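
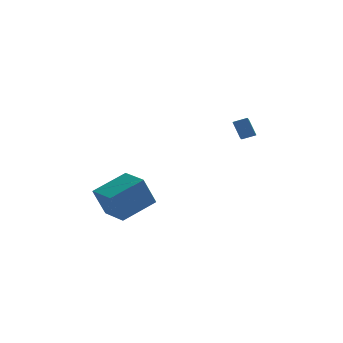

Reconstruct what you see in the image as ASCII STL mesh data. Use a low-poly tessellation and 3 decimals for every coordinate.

solid 
facet normal -0.508 0.861 -0.020
outer loop
vertex -5.058 -3.179 -3.177
vertex -3.36 -2.156 -2.318
vertex -4.414 -2.838 -4.856
endloop
endfacet
facet normal -0.786 -0.474 -0.398
outer loop
vertex -3.56 -4.284 -4.822
vertex -5.058 -3.179 -3.177
vertex -4.414 -2.838 -4.856
endloop
endfacet
facet normal -0.509 0.861 -0.020
outer loop
vertex -4.414 -2.838 -4.856
vertex -3.36 -2.156 -2.318
vertex -2.717 -1.815 -3.997
endloop
endfacet
facet normal 0.352 0.186 -0.917
outer loop
vertex -2.717 -1.815 -3.997
vertex -3.56 -4.284 -4.822
vertex -4.414 -2.838 -4.856
endloop
endfacet
facet normal -0.352 -0.186 0.917
outer loop
vertex -5.058 -3.179 -3.177
vertex -2.506 -3.602 -2.284
vertex -3.36 -2.156 -2.318
endloop
endfacet
facet normal -0.786 -0.474 -0.397
outer loop
vertex -4.203 -4.625 -3.143
vertex -5.058 -3.179 -3.177
vertex -3.56 -4.284 -4.822
endloop
endfacet
facet normal -0.352 -0.186 0.917
outer loop
vertex -4.203 -4.625 -3.143
vertex -2.506 -3.602 -2.284
vertex -5.058 -3.179 -3.177
endloop
endfacet
facet normal 0.786 0.474 0.397
outer loop
vertex -3.36 -2.156 -2.318
vertex -2.506 -3.602 -2.284
vertex -2.717 -1.815 -3.997
endloop
endfacet
facet normal 0.352 0.186 -0.917
outer loop
vertex -1.862 -3.261 -3.963
vertex -3.56 -4.284 -4.822
vertex -2.717 -1.815 -3.997
endloop
endfacet
facet normal 0.786 0.474 0.398
outer loop
vertex -2.717 -1.815 -3.997
vertex -2.506 -3.602 -2.284
vertex -1.862 -3.261 -3.963
endloop
endfacet
facet normal 0.509 -0.861 0.020
outer loop
vertex -1.862 -3.261 -3.963
vertex -4.203 -4.625 -3.143
vertex -3.56 -4.284 -4.822
endloop
endfacet
facet normal 0.509 -0.861 0.020
outer loop
vertex -2.506 -3.602 -2.284
vertex -4.203 -4.625 -3.143
vertex -1.862 -3.261 -3.963
endloop
endfacet
facet normal -0.938 0.002 -0.346
outer loop
vertex 2.153 -1.051 0.771
vertex 2.326 0.086 0.309
vertex 2.514 -1.505 -0.21
endloop
endfacet
facet normal -0.139 -0.917 0.373
outer loop
vertex 3.274 -1.506 0.071
vertex 2.153 -1.051 0.771
vertex 2.514 -1.505 -0.21
endloop
endfacet
facet normal -0.938 0.002 -0.347
outer loop
vertex 2.514 -1.505 -0.21
vertex 2.326 0.086 0.309
vertex 2.688 -0.368 -0.672
endloop
endfacet
facet normal 0.318 -0.398 -0.861
outer loop
vertex 2.688 -0.368 -0.672
vertex 3.274 -1.506 0.071
vertex 2.514 -1.505 -0.21
endloop
endfacet
facet normal -0.318 0.398 0.861
outer loop
vertex 2.153 -1.051 0.771
vertex 3.086 0.085 0.59
vertex 2.326 0.086 0.309
endloop
endfacet
facet normal -0.139 -0.917 0.373
outer loop
vertex 2.912 -1.052 1.052
vertex 2.153 -1.051 0.771
vertex 3.274 -1.506 0.071
endloop
endfacet
facet normal -0.318 0.398 0.860
outer loop
vertex 2.912 -1.052 1.052
vertex 3.086 0.085 0.59
vertex 2.153 -1.051 0.771
endloop
endfacet
facet normal 0.139 0.917 -0.373
outer loop
vertex 2.326 0.086 0.309
vertex 3.086 0.085 0.59
vertex 2.688 -0.368 -0.672
endloop
endfacet
facet normal 0.318 -0.398 -0.860
outer loop
vertex 3.447 -0.369 -0.391
vertex 3.274 -1.506 0.071
vertex 2.688 -0.368 -0.672
endloop
endfacet
facet normal 0.139 0.917 -0.373
outer loop
vertex 2.688 -0.368 -0.672
vertex 3.086 0.085 0.59
vertex 3.447 -0.369 -0.391
endloop
endfacet
facet normal 0.938 -0.002 0.347
outer loop
vertex 3.447 -0.369 -0.391
vertex 2.912 -1.052 1.052
vertex 3.274 -1.506 0.071
endloop
endfacet
facet normal 0.938 -0.003 0.346
outer loop
vertex 3.086 0.085 0.59
vertex 2.912 -1.052 1.052
vertex 3.447 -0.369 -0.391
endloop
endfacet

endsolid


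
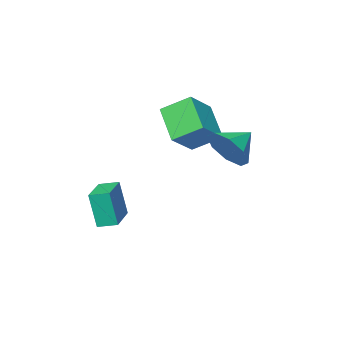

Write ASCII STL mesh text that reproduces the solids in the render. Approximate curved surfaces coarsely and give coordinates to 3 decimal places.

solid 
facet normal -0.762 -0.646 -0.046
outer loop
vertex 2.477 -3.753 -3.01
vertex 1.92 -3.109 -2.831
vertex 2.308 -3.433 -4.691
endloop
endfacet
facet normal 0.640 -0.741 -0.205
outer loop
vertex 3.68 -2.271 -4.609
vertex 2.477 -3.753 -3.01
vertex 2.308 -3.433 -4.691
endloop
endfacet
facet normal -0.762 -0.646 -0.046
outer loop
vertex 2.308 -3.433 -4.691
vertex 1.92 -3.109 -2.831
vertex 1.751 -2.789 -4.513
endloop
endfacet
facet normal -0.098 0.185 -0.978
outer loop
vertex 1.751 -2.789 -4.513
vertex 3.68 -2.271 -4.609
vertex 2.308 -3.433 -4.691
endloop
endfacet
facet normal 0.099 -0.186 0.978
outer loop
vertex 2.477 -3.753 -3.01
vertex 3.292 -1.947 -2.749
vertex 1.92 -3.109 -2.831
endloop
endfacet
facet normal 0.640 -0.741 -0.205
outer loop
vertex 3.849 -2.591 -2.927
vertex 2.477 -3.753 -3.01
vertex 3.68 -2.271 -4.609
endloop
endfacet
facet normal 0.098 -0.186 0.978
outer loop
vertex 3.849 -2.591 -2.927
vertex 3.292 -1.947 -2.749
vertex 2.477 -3.753 -3.01
endloop
endfacet
facet normal -0.640 0.741 0.205
outer loop
vertex 1.92 -3.109 -2.831
vertex 3.292 -1.947 -2.749
vertex 1.751 -2.789 -4.513
endloop
endfacet
facet normal -0.099 0.186 -0.978
outer loop
vertex 3.123 -1.627 -4.43
vertex 3.68 -2.271 -4.609
vertex 1.751 -2.789 -4.513
endloop
endfacet
facet normal -0.640 0.741 0.205
outer loop
vertex 1.751 -2.789 -4.513
vertex 3.292 -1.947 -2.749
vertex 3.123 -1.627 -4.43
endloop
endfacet
facet normal 0.762 0.646 0.046
outer loop
vertex 3.123 -1.627 -4.43
vertex 3.849 -2.591 -2.927
vertex 3.68 -2.271 -4.609
endloop
endfacet
facet normal 0.762 0.646 0.046
outer loop
vertex 3.292 -1.947 -2.749
vertex 3.849 -2.591 -2.927
vertex 3.123 -1.627 -4.43
endloop
endfacet
facet normal 0.881 -0.004 -0.473
outer loop
vertex 0.888 1.575 0.971
vertex 0.389 1.797 0.039
vertex 0.819 2.387 0.835
endloop
endfacet
facet normal -0.147 0.151 0.978
outer loop
vertex 0.888 1.575 0.971
vertex 0.819 2.387 0.835
vertex -0.809 1.803 0.681
endloop
endfacet
facet normal 0.881 -0.004 -0.473
outer loop
vertex 0.819 2.387 0.835
vertex 0.389 1.797 0.039
vertex 0.498 2.854 0.233
endloop
endfacet
facet normal -0.304 0.668 0.680
outer loop
vertex 0.819 2.387 0.835
vertex 0.498 2.854 0.233
vertex -0.809 1.803 0.681
endloop
endfacet
facet normal 0.882 -0.004 -0.472
outer loop
vertex 0.498 2.854 0.233
vertex 0.389 1.797 0.039
vertex 0.114 2.702 -0.483
endloop
endfacet
facet normal -0.589 0.795 0.147
outer loop
vertex 0.498 2.854 0.233
vertex 0.114 2.702 -0.483
vertex -0.809 1.803 0.681
endloop
endfacet
facet normal 0.882 -0.004 -0.472
outer loop
vertex 0.114 2.702 -0.483
vertex 0.389 1.797 0.039
vertex -0.109 2.02 -0.893
endloop
endfacet
facet normal -0.834 0.458 -0.308
outer loop
vertex 0.114 2.702 -0.483
vertex -0.109 2.02 -0.893
vertex -0.809 1.803 0.681
endloop
endfacet
facet normal 0.882 -0.004 -0.472
outer loop
vertex -0.109 2.02 -0.893
vertex 0.389 1.797 0.039
vertex -0.04 1.208 -0.758
endloop
endfacet
facet normal -0.896 -0.146 -0.419
outer loop
vertex -0.109 2.02 -0.893
vertex -0.04 1.208 -0.758
vertex -0.809 1.803 0.681
endloop
endfacet
facet normal 0.882 -0.003 -0.472
outer loop
vertex -0.04 1.208 -0.758
vertex 0.389 1.797 0.039
vertex 0.281 0.741 -0.155
endloop
endfacet
facet normal -0.739 -0.663 -0.120
outer loop
vertex -0.04 1.208 -0.758
vertex 0.281 0.741 -0.155
vertex -0.809 1.803 0.681
endloop
endfacet
facet normal 0.881 -0.003 -0.473
outer loop
vertex 0.281 0.741 -0.155
vertex 0.389 1.797 0.039
vertex 0.665 0.893 0.56
endloop
endfacet
facet normal -0.454 -0.790 0.412
outer loop
vertex 0.281 0.741 -0.155
vertex 0.665 0.893 0.56
vertex -0.809 1.803 0.681
endloop
endfacet
facet normal 0.881 -0.003 -0.473
outer loop
vertex 0.665 0.893 0.56
vertex 0.389 1.797 0.039
vertex 0.888 1.575 0.971
endloop
endfacet
facet normal -0.209 -0.454 0.866
outer loop
vertex 0.665 0.893 0.56
vertex 0.888 1.575 0.971
vertex -0.809 1.803 0.681
endloop
endfacet
facet normal -0.538 0.663 0.520
outer loop
vertex -0.27 -1.234 1.919
vertex 0.214 0.114 0.701
vertex -1.61 -1.593 0.989
endloop
endfacet
facet normal -0.257 -0.717 0.648
outer loop
vertex -0.814 -2.574 0.219
vertex -0.27 -1.234 1.919
vertex -1.61 -1.593 0.989
endloop
endfacet
facet normal -0.538 0.663 0.520
outer loop
vertex -1.61 -1.593 0.989
vertex 0.214 0.114 0.701
vertex -1.126 -0.245 -0.229
endloop
endfacet
facet normal -0.803 -0.215 -0.556
outer loop
vertex -1.126 -0.245 -0.229
vertex -0.814 -2.574 0.219
vertex -1.61 -1.593 0.989
endloop
endfacet
facet normal 0.803 0.215 0.556
outer loop
vertex -0.27 -1.234 1.919
vertex 1.01 -0.867 -0.069
vertex 0.214 0.114 0.701
endloop
endfacet
facet normal -0.257 -0.717 0.648
outer loop
vertex 0.526 -2.215 1.149
vertex -0.27 -1.234 1.919
vertex -0.814 -2.574 0.219
endloop
endfacet
facet normal 0.803 0.215 0.556
outer loop
vertex 0.526 -2.215 1.149
vertex 1.01 -0.867 -0.069
vertex -0.27 -1.234 1.919
endloop
endfacet
facet normal 0.257 0.717 -0.648
outer loop
vertex 0.214 0.114 0.701
vertex 1.01 -0.867 -0.069
vertex -1.126 -0.245 -0.229
endloop
endfacet
facet normal -0.803 -0.215 -0.556
outer loop
vertex -0.33 -1.226 -0.999
vertex -0.814 -2.574 0.219
vertex -1.126 -0.245 -0.229
endloop
endfacet
facet normal 0.257 0.717 -0.648
outer loop
vertex -1.126 -0.245 -0.229
vertex 1.01 -0.867 -0.069
vertex -0.33 -1.226 -0.999
endloop
endfacet
facet normal 0.538 -0.663 -0.520
outer loop
vertex -0.33 -1.226 -0.999
vertex 0.526 -2.215 1.149
vertex -0.814 -2.574 0.219
endloop
endfacet
facet normal 0.538 -0.663 -0.520
outer loop
vertex 1.01 -0.867 -0.069
vertex 0.526 -2.215 1.149
vertex -0.33 -1.226 -0.999
endloop
endfacet

endsolid


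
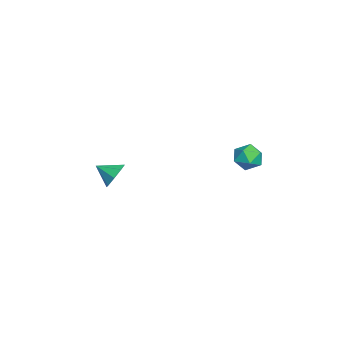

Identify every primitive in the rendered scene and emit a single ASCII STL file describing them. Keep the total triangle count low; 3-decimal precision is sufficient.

solid 
facet normal 0.128 0.247 0.960
outer loop
vertex 2.393 4.313 1.155
vertex 1.667 3.839 1.374
vertex 2.471 3.448 1.367
endloop
endfacet
facet normal 0.755 0.220 0.618
outer loop
vertex 2.393 4.313 1.155
vertex 2.471 3.448 1.367
vertex 2.935 3.784 0.681
endloop
endfacet
facet normal 0.729 0.681 0.074
outer loop
vertex 2.393 4.313 1.155
vertex 2.935 3.784 0.681
vertex 2.419 4.382 0.265
endloop
endfacet
facet normal 0.088 0.993 0.080
outer loop
vertex 2.393 4.313 1.155
vertex 2.419 4.382 0.265
vertex 1.635 4.417 0.693
endloop
endfacet
facet normal -0.284 0.725 0.628
outer loop
vertex 2.393 4.313 1.155
vertex 1.635 4.417 0.693
vertex 1.667 3.839 1.374
endloop
endfacet
facet normal 0.830 -0.436 0.348
outer loop
vertex 2.935 3.784 0.681
vertex 2.471 3.448 1.367
vertex 2.545 2.983 0.607
endloop
endfacet
facet normal -0.183 -0.393 0.901
outer loop
vertex 2.471 3.448 1.367
vertex 1.667 3.839 1.374
vertex 1.761 3.018 1.035
endloop
endfacet
facet normal -0.851 0.381 0.363
outer loop
vertex 1.667 3.839 1.374
vertex 1.635 4.417 0.693
vertex 1.245 3.616 0.619
endloop
endfacet
facet normal -0.249 0.815 -0.523
outer loop
vertex 1.635 4.417 0.693
vertex 2.419 4.382 0.265
vertex 1.709 3.952 -0.067
endloop
endfacet
facet normal 0.788 0.310 -0.532
outer loop
vertex 2.419 4.382 0.265
vertex 2.935 3.784 0.681
vertex 2.513 3.561 -0.074
endloop
endfacet
facet normal -0.088 -0.993 -0.080
outer loop
vertex 1.787 3.087 0.145
vertex 2.545 2.983 0.607
vertex 1.761 3.018 1.035
endloop
endfacet
facet normal -0.729 -0.681 -0.074
outer loop
vertex 1.787 3.087 0.145
vertex 1.761 3.018 1.035
vertex 1.245 3.616 0.619
endloop
endfacet
facet normal -0.755 -0.220 -0.618
outer loop
vertex 1.787 3.087 0.145
vertex 1.245 3.616 0.619
vertex 1.709 3.952 -0.067
endloop
endfacet
facet normal -0.128 -0.247 -0.960
outer loop
vertex 1.787 3.087 0.145
vertex 1.709 3.952 -0.067
vertex 2.513 3.561 -0.074
endloop
endfacet
facet normal 0.284 -0.725 -0.628
outer loop
vertex 1.787 3.087 0.145
vertex 2.513 3.561 -0.074
vertex 2.545 2.983 0.607
endloop
endfacet
facet normal 0.249 -0.815 0.523
outer loop
vertex 1.761 3.018 1.035
vertex 2.545 2.983 0.607
vertex 2.471 3.448 1.367
endloop
endfacet
facet normal -0.788 -0.310 0.532
outer loop
vertex 1.245 3.616 0.619
vertex 1.761 3.018 1.035
vertex 1.667 3.839 1.374
endloop
endfacet
facet normal -0.830 0.436 -0.348
outer loop
vertex 1.709 3.952 -0.067
vertex 1.245 3.616 0.619
vertex 1.635 4.417 0.693
endloop
endfacet
facet normal 0.183 0.393 -0.901
outer loop
vertex 2.513 3.561 -0.074
vertex 1.709 3.952 -0.067
vertex 2.419 4.382 0.265
endloop
endfacet
facet normal 0.851 -0.381 -0.363
outer loop
vertex 2.545 2.983 0.607
vertex 2.513 3.561 -0.074
vertex 2.935 3.784 0.681
endloop
endfacet
facet normal 0.220 0.848 -0.483
outer loop
vertex -2.499 -3.012 -3.088
vertex -2.918 -3.333 -3.842
vertex -3.183 -2.846 -3.108
endloop
endfacet
facet normal -0.046 -0.069 0.997
outer loop
vertex -2.499 -3.012 -3.088
vertex -3.183 -2.846 -3.108
vertex -3.202 -4.427 -3.218
endloop
endfacet
facet normal 0.219 0.848 -0.483
outer loop
vertex -3.183 -2.846 -3.108
vertex -2.918 -3.333 -3.842
vertex -3.712 -2.965 -3.557
endloop
endfacet
facet normal -0.640 -0.046 0.767
outer loop
vertex -3.183 -2.846 -3.108
vertex -3.712 -2.965 -3.557
vertex -3.202 -4.427 -3.218
endloop
endfacet
facet normal 0.219 0.848 -0.483
outer loop
vertex -3.712 -2.965 -3.557
vertex -2.918 -3.333 -3.842
vertex -3.776 -3.3 -4.174
endloop
endfacet
facet normal -0.932 -0.269 0.243
outer loop
vertex -3.712 -2.965 -3.557
vertex -3.776 -3.3 -4.174
vertex -3.202 -4.427 -3.218
endloop
endfacet
facet normal 0.220 0.847 -0.483
outer loop
vertex -3.776 -3.3 -4.174
vertex -2.918 -3.333 -3.842
vertex -3.337 -3.654 -4.595
endloop
endfacet
facet normal -0.747 -0.608 -0.268
outer loop
vertex -3.776 -3.3 -4.174
vertex -3.337 -3.654 -4.595
vertex -3.202 -4.427 -3.218
endloop
endfacet
facet normal 0.220 0.847 -0.484
outer loop
vertex -3.337 -3.654 -4.595
vertex -2.918 -3.333 -3.842
vertex -2.653 -3.821 -4.576
endloop
endfacet
facet normal -0.198 -0.863 -0.465
outer loop
vertex -3.337 -3.654 -4.595
vertex -2.653 -3.821 -4.576
vertex -3.202 -4.427 -3.218
endloop
endfacet
facet normal 0.220 0.847 -0.484
outer loop
vertex -2.653 -3.821 -4.576
vertex -2.918 -3.333 -3.842
vertex -2.124 -3.701 -4.126
endloop
endfacet
facet normal 0.400 -0.886 -0.234
outer loop
vertex -2.653 -3.821 -4.576
vertex -2.124 -3.701 -4.126
vertex -3.202 -4.427 -3.218
endloop
endfacet
facet normal 0.220 0.848 -0.482
outer loop
vertex -2.124 -3.701 -4.126
vertex -2.918 -3.333 -3.842
vertex -2.061 -3.367 -3.51
endloop
endfacet
facet normal 0.690 -0.663 0.289
outer loop
vertex -2.124 -3.701 -4.126
vertex -2.061 -3.367 -3.51
vertex -3.202 -4.427 -3.218
endloop
endfacet
facet normal 0.221 0.847 -0.483
outer loop
vertex -2.061 -3.367 -3.51
vertex -2.918 -3.333 -3.842
vertex -2.499 -3.012 -3.088
endloop
endfacet
facet normal 0.506 -0.325 0.799
outer loop
vertex -2.061 -3.367 -3.51
vertex -2.499 -3.012 -3.088
vertex -3.202 -4.427 -3.218
endloop
endfacet

endsolid


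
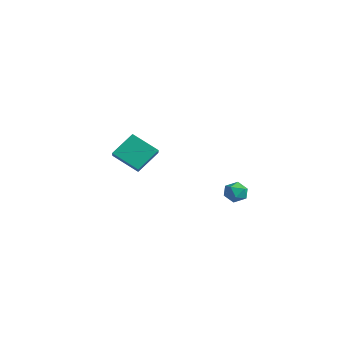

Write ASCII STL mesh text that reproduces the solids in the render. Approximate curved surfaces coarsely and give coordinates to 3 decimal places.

solid 
facet normal -0.765 0.415 -0.492
outer loop
vertex -4.716 -3.862 1.536
vertex -4.767 -2.557 2.715
vertex -3.532 -2.892 0.514
endloop
endfacet
facet normal 0.029 -0.742 -0.670
outer loop
vertex -2.553 -3.423 1.145
vertex -4.716 -3.862 1.536
vertex -3.532 -2.892 0.514
endloop
endfacet
facet normal -0.765 0.415 -0.492
outer loop
vertex -3.532 -2.892 0.514
vertex -4.767 -2.557 2.715
vertex -3.583 -1.587 1.694
endloop
endfacet
facet normal 0.644 0.527 -0.555
outer loop
vertex -3.583 -1.587 1.694
vertex -2.553 -3.423 1.145
vertex -3.532 -2.892 0.514
endloop
endfacet
facet normal -0.644 -0.527 0.555
outer loop
vertex -4.716 -3.862 1.536
vertex -3.788 -3.088 3.346
vertex -4.767 -2.557 2.715
endloop
endfacet
facet normal 0.029 -0.741 -0.670
outer loop
vertex -3.737 -4.393 2.166
vertex -4.716 -3.862 1.536
vertex -2.553 -3.423 1.145
endloop
endfacet
facet normal -0.643 -0.527 0.555
outer loop
vertex -3.737 -4.393 2.166
vertex -3.788 -3.088 3.346
vertex -4.716 -3.862 1.536
endloop
endfacet
facet normal -0.030 0.742 0.670
outer loop
vertex -4.767 -2.557 2.715
vertex -3.788 -3.088 3.346
vertex -3.583 -1.587 1.694
endloop
endfacet
facet normal 0.643 0.527 -0.555
outer loop
vertex -2.604 -2.118 2.324
vertex -2.553 -3.423 1.145
vertex -3.583 -1.587 1.694
endloop
endfacet
facet normal -0.029 0.742 0.670
outer loop
vertex -3.583 -1.587 1.694
vertex -3.788 -3.088 3.346
vertex -2.604 -2.118 2.324
endloop
endfacet
facet normal 0.765 -0.415 0.493
outer loop
vertex -2.604 -2.118 2.324
vertex -3.737 -4.393 2.166
vertex -2.553 -3.423 1.145
endloop
endfacet
facet normal 0.765 -0.415 0.492
outer loop
vertex -3.788 -3.088 3.346
vertex -3.737 -4.393 2.166
vertex -2.604 -2.118 2.324
endloop
endfacet
facet normal -0.755 0.148 0.638
outer loop
vertex 3.035 -0.661 1.284
vertex 3.11 -1.35 1.532
vertex 3.485 -0.802 1.849
endloop
endfacet
facet normal -0.406 0.757 0.512
outer loop
vertex 3.035 -0.661 1.284
vertex 3.485 -0.802 1.849
vertex 3.693 -0.333 1.321
endloop
endfacet
facet normal -0.429 0.883 -0.190
outer loop
vertex 3.035 -0.661 1.284
vertex 3.693 -0.333 1.321
vertex 3.446 -0.592 0.677
endloop
endfacet
facet normal -0.793 0.351 -0.497
outer loop
vertex 3.035 -0.661 1.284
vertex 3.446 -0.592 0.677
vertex 3.086 -1.22 0.808
endloop
endfacet
facet normal -0.995 -0.103 0.014
outer loop
vertex 3.035 -0.661 1.284
vertex 3.086 -1.22 0.808
vertex 3.11 -1.35 1.532
endloop
endfacet
facet normal 0.277 0.662 0.697
outer loop
vertex 3.693 -0.333 1.321
vertex 3.485 -0.802 1.849
vertex 4.174 -0.82 1.592
endloop
endfacet
facet normal -0.289 -0.323 0.901
outer loop
vertex 3.485 -0.802 1.849
vertex 3.11 -1.35 1.532
vertex 3.814 -1.448 1.723
endloop
endfacet
facet normal -0.676 -0.728 -0.108
outer loop
vertex 3.11 -1.35 1.532
vertex 3.086 -1.22 0.808
vertex 3.567 -1.707 1.079
endloop
endfacet
facet normal -0.349 0.005 -0.937
outer loop
vertex 3.086 -1.22 0.808
vertex 3.446 -0.592 0.677
vertex 3.775 -1.238 0.551
endloop
endfacet
facet normal 0.240 0.865 -0.440
outer loop
vertex 3.446 -0.592 0.677
vertex 3.693 -0.333 1.321
vertex 4.15 -0.69 0.868
endloop
endfacet
facet normal 0.793 -0.351 0.497
outer loop
vertex 4.225 -1.379 1.116
vertex 4.174 -0.82 1.592
vertex 3.814 -1.448 1.723
endloop
endfacet
facet normal 0.429 -0.883 0.190
outer loop
vertex 4.225 -1.379 1.116
vertex 3.814 -1.448 1.723
vertex 3.567 -1.707 1.079
endloop
endfacet
facet normal 0.406 -0.757 -0.512
outer loop
vertex 4.225 -1.379 1.116
vertex 3.567 -1.707 1.079
vertex 3.775 -1.238 0.551
endloop
endfacet
facet normal 0.755 -0.148 -0.638
outer loop
vertex 4.225 -1.379 1.116
vertex 3.775 -1.238 0.551
vertex 4.15 -0.69 0.868
endloop
endfacet
facet normal 0.995 0.103 -0.014
outer loop
vertex 4.225 -1.379 1.116
vertex 4.15 -0.69 0.868
vertex 4.174 -0.82 1.592
endloop
endfacet
facet normal 0.349 -0.005 0.937
outer loop
vertex 3.814 -1.448 1.723
vertex 4.174 -0.82 1.592
vertex 3.485 -0.802 1.849
endloop
endfacet
facet normal -0.240 -0.865 0.440
outer loop
vertex 3.567 -1.707 1.079
vertex 3.814 -1.448 1.723
vertex 3.11 -1.35 1.532
endloop
endfacet
facet normal -0.277 -0.662 -0.697
outer loop
vertex 3.775 -1.238 0.551
vertex 3.567 -1.707 1.079
vertex 3.086 -1.22 0.808
endloop
endfacet
facet normal 0.289 0.323 -0.901
outer loop
vertex 4.15 -0.69 0.868
vertex 3.775 -1.238 0.551
vertex 3.446 -0.592 0.677
endloop
endfacet
facet normal 0.676 0.728 0.108
outer loop
vertex 4.174 -0.82 1.592
vertex 4.15 -0.69 0.868
vertex 3.693 -0.333 1.321
endloop
endfacet

endsolid


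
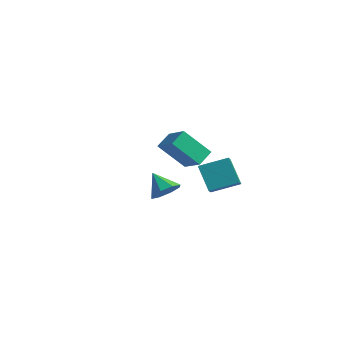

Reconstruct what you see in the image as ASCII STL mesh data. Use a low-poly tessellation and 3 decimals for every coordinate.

solid 
facet normal 0.729 -0.048 -0.683
outer loop
vertex -2.587 1.17 -1.674
vertex -3.139 1.278 -2.271
vertex -2.676 1.776 -1.812
endloop
endfacet
facet normal 0.218 0.247 0.944
outer loop
vertex -2.587 1.17 -1.674
vertex -2.676 1.776 -1.812
vertex -4.101 1.342 -1.369
endloop
endfacet
facet normal 0.729 -0.049 -0.683
outer loop
vertex -2.676 1.776 -1.812
vertex -3.139 1.278 -2.271
vertex -3.036 2.09 -2.219
endloop
endfacet
facet normal -0.039 0.774 0.632
outer loop
vertex -2.676 1.776 -1.812
vertex -3.036 2.09 -2.219
vertex -4.101 1.342 -1.369
endloop
endfacet
facet normal 0.728 -0.049 -0.684
outer loop
vertex -3.036 2.09 -2.219
vertex -3.139 1.278 -2.271
vertex -3.457 1.928 -2.656
endloop
endfacet
facet normal -0.486 0.861 0.149
outer loop
vertex -3.036 2.09 -2.219
vertex -3.457 1.928 -2.656
vertex -4.101 1.342 -1.369
endloop
endfacet
facet normal 0.728 -0.048 -0.683
outer loop
vertex -3.457 1.928 -2.656
vertex -3.139 1.278 -2.271
vertex -3.691 1.386 -2.867
endloop
endfacet
facet normal -0.861 0.458 -0.222
outer loop
vertex -3.457 1.928 -2.656
vertex -3.691 1.386 -2.867
vertex -4.101 1.342 -1.369
endloop
endfacet
facet normal 0.728 -0.049 -0.683
outer loop
vertex -3.691 1.386 -2.867
vertex -3.139 1.278 -2.271
vertex -3.602 0.78 -2.729
endloop
endfacet
facet normal -0.944 -0.199 -0.264
outer loop
vertex -3.691 1.386 -2.867
vertex -3.602 0.78 -2.729
vertex -4.101 1.342 -1.369
endloop
endfacet
facet normal 0.729 -0.050 -0.683
outer loop
vertex -3.602 0.78 -2.729
vertex -3.139 1.278 -2.271
vertex -3.242 0.466 -2.322
endloop
endfacet
facet normal -0.687 -0.725 0.048
outer loop
vertex -3.602 0.78 -2.729
vertex -3.242 0.466 -2.322
vertex -4.101 1.342 -1.369
endloop
endfacet
facet normal 0.728 -0.049 -0.683
outer loop
vertex -3.242 0.466 -2.322
vertex -3.139 1.278 -2.271
vertex -2.821 0.627 -1.885
endloop
endfacet
facet normal -0.240 -0.813 0.531
outer loop
vertex -3.242 0.466 -2.322
vertex -2.821 0.627 -1.885
vertex -4.101 1.342 -1.369
endloop
endfacet
facet normal 0.729 -0.049 -0.683
outer loop
vertex -2.821 0.627 -1.885
vertex -3.139 1.278 -2.271
vertex -2.587 1.17 -1.674
endloop
endfacet
facet normal 0.135 -0.409 0.902
outer loop
vertex -2.821 0.627 -1.885
vertex -2.587 1.17 -1.674
vertex -4.101 1.342 -1.369
endloop
endfacet
facet normal -0.614 -0.718 -0.329
outer loop
vertex -0.408 0.615 0.599
vertex -0.894 1.254 0.11
vertex 0.493 0.39 -0.592
endloop
endfacet
facet normal 0.518 -0.679 0.520
outer loop
vertex 1.394 1.446 -0.11
vertex -0.408 0.615 0.599
vertex 0.493 0.39 -0.592
endloop
endfacet
facet normal -0.613 -0.719 -0.327
outer loop
vertex 0.493 0.39 -0.592
vertex -0.894 1.254 0.11
vertex 0.006 1.028 -1.081
endloop
endfacet
facet normal 0.597 -0.149 -0.789
outer loop
vertex 0.006 1.028 -1.081
vertex 1.394 1.446 -0.11
vertex 0.493 0.39 -0.592
endloop
endfacet
facet normal -0.597 0.149 0.788
outer loop
vertex -0.408 0.615 0.599
vertex 0.007 2.31 0.592
vertex -0.894 1.254 0.11
endloop
endfacet
facet normal 0.518 -0.679 0.520
outer loop
vertex 0.494 1.672 1.081
vertex -0.408 0.615 0.599
vertex 1.394 1.446 -0.11
endloop
endfacet
facet normal -0.596 0.149 0.789
outer loop
vertex 0.494 1.672 1.081
vertex 0.007 2.31 0.592
vertex -0.408 0.615 0.599
endloop
endfacet
facet normal -0.518 0.679 -0.520
outer loop
vertex -0.894 1.254 0.11
vertex 0.007 2.31 0.592
vertex 0.006 1.028 -1.081
endloop
endfacet
facet normal 0.597 -0.150 -0.788
outer loop
vertex 0.908 2.085 -0.599
vertex 1.394 1.446 -0.11
vertex 0.006 1.028 -1.081
endloop
endfacet
facet normal -0.518 0.679 -0.520
outer loop
vertex 0.006 1.028 -1.081
vertex 0.007 2.31 0.592
vertex 0.908 2.085 -0.599
endloop
endfacet
facet normal 0.614 0.718 0.328
outer loop
vertex 0.908 2.085 -0.599
vertex 0.494 1.672 1.081
vertex 1.394 1.446 -0.11
endloop
endfacet
facet normal 0.613 0.719 0.328
outer loop
vertex 0.007 2.31 0.592
vertex 0.494 1.672 1.081
vertex 0.908 2.085 -0.599
endloop
endfacet
facet normal -0.499 -0.476 0.724
outer loop
vertex 1.949 -2.674 4.634
vertex 0.81 -2.415 4.02
vertex 2.022 -3.454 4.171
endloop
endfacet
facet normal 0.863 -0.196 0.466
outer loop
vertex 2.87 -2.645 2.94
vertex 1.949 -2.674 4.634
vertex 2.022 -3.454 4.171
endloop
endfacet
facet normal -0.499 -0.476 0.724
outer loop
vertex 2.022 -3.454 4.171
vertex 0.81 -2.415 4.02
vertex 0.883 -3.195 3.557
endloop
endfacet
facet normal 0.079 -0.857 -0.509
outer loop
vertex 0.883 -3.195 3.557
vertex 2.87 -2.645 2.94
vertex 2.022 -3.454 4.171
endloop
endfacet
facet normal -0.079 0.857 0.509
outer loop
vertex 1.949 -2.674 4.634
vertex 1.658 -1.606 2.789
vertex 0.81 -2.415 4.02
endloop
endfacet
facet normal 0.863 -0.196 0.466
outer loop
vertex 2.797 -1.865 3.403
vertex 1.949 -2.674 4.634
vertex 2.87 -2.645 2.94
endloop
endfacet
facet normal -0.079 0.857 0.509
outer loop
vertex 2.797 -1.865 3.403
vertex 1.658 -1.606 2.789
vertex 1.949 -2.674 4.634
endloop
endfacet
facet normal -0.863 0.196 -0.466
outer loop
vertex 0.81 -2.415 4.02
vertex 1.658 -1.606 2.789
vertex 0.883 -3.195 3.557
endloop
endfacet
facet normal 0.079 -0.857 -0.509
outer loop
vertex 1.731 -2.386 2.326
vertex 2.87 -2.645 2.94
vertex 0.883 -3.195 3.557
endloop
endfacet
facet normal -0.863 0.196 -0.466
outer loop
vertex 0.883 -3.195 3.557
vertex 1.658 -1.606 2.789
vertex 1.731 -2.386 2.326
endloop
endfacet
facet normal 0.499 0.476 -0.724
outer loop
vertex 1.731 -2.386 2.326
vertex 2.797 -1.865 3.403
vertex 2.87 -2.645 2.94
endloop
endfacet
facet normal 0.499 0.476 -0.724
outer loop
vertex 1.658 -1.606 2.789
vertex 2.797 -1.865 3.403
vertex 1.731 -2.386 2.326
endloop
endfacet

endsolid


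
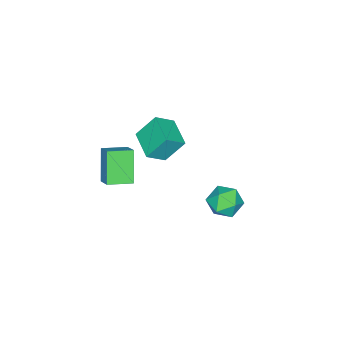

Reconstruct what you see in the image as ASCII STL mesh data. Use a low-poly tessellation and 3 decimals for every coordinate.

solid 
facet normal -0.692 0.418 -0.588
outer loop
vertex -0.652 -1.265 3.548
vertex 0.427 0.092 3.244
vertex -0.007 -2.076 2.213
endloop
endfacet
facet normal -0.613 -0.771 0.172
outer loop
vertex 0.913 -2.632 2.996
vertex -0.652 -1.265 3.548
vertex -0.007 -2.076 2.213
endloop
endfacet
facet normal -0.692 0.418 -0.588
outer loop
vertex -0.007 -2.076 2.213
vertex 0.427 0.092 3.244
vertex 1.072 -0.719 1.909
endloop
endfacet
facet normal 0.382 -0.480 -0.790
outer loop
vertex 1.072 -0.719 1.909
vertex 0.913 -2.632 2.996
vertex -0.007 -2.076 2.213
endloop
endfacet
facet normal -0.382 0.480 0.790
outer loop
vertex -0.652 -1.265 3.548
vertex 1.347 -0.464 4.027
vertex 0.427 0.092 3.244
endloop
endfacet
facet normal -0.613 -0.771 0.172
outer loop
vertex 0.268 -1.821 4.331
vertex -0.652 -1.265 3.548
vertex 0.913 -2.632 2.996
endloop
endfacet
facet normal -0.382 0.480 0.790
outer loop
vertex 0.268 -1.821 4.331
vertex 1.347 -0.464 4.027
vertex -0.652 -1.265 3.548
endloop
endfacet
facet normal 0.613 0.771 -0.172
outer loop
vertex 0.427 0.092 3.244
vertex 1.347 -0.464 4.027
vertex 1.072 -0.719 1.909
endloop
endfacet
facet normal 0.382 -0.480 -0.790
outer loop
vertex 1.992 -1.275 2.692
vertex 0.913 -2.632 2.996
vertex 1.072 -0.719 1.909
endloop
endfacet
facet normal 0.613 0.771 -0.172
outer loop
vertex 1.072 -0.719 1.909
vertex 1.347 -0.464 4.027
vertex 1.992 -1.275 2.692
endloop
endfacet
facet normal 0.692 -0.418 0.588
outer loop
vertex 1.992 -1.275 2.692
vertex 0.268 -1.821 4.331
vertex 0.913 -2.632 2.996
endloop
endfacet
facet normal 0.692 -0.418 0.588
outer loop
vertex 1.347 -0.464 4.027
vertex 0.268 -1.821 4.331
vertex 1.992 -1.275 2.692
endloop
endfacet
facet normal -0.741 -0.671 0.035
outer loop
vertex 1.416 3.552 1.915
vertex 2.047 2.835 1.529
vertex 1.978 2.965 2.549
endloop
endfacet
facet normal -0.814 -0.184 0.551
outer loop
vertex 1.416 3.552 1.915
vertex 1.978 2.965 2.549
vertex 1.876 3.973 2.735
endloop
endfacet
facet normal -0.855 0.458 0.244
outer loop
vertex 1.416 3.552 1.915
vertex 1.876 3.973 2.735
vertex 1.882 4.466 1.83
endloop
endfacet
facet normal -0.807 0.368 -0.462
outer loop
vertex 1.416 3.552 1.915
vertex 1.882 4.466 1.83
vertex 1.988 3.763 1.085
endloop
endfacet
facet normal -0.736 -0.330 -0.591
outer loop
vertex 1.416 3.552 1.915
vertex 1.988 3.763 1.085
vertex 2.047 2.835 1.529
endloop
endfacet
facet normal -0.224 -0.199 0.954
outer loop
vertex 1.876 3.973 2.735
vertex 1.978 2.965 2.549
vertex 2.792 3.517 2.855
endloop
endfacet
facet normal -0.105 -0.987 0.119
outer loop
vertex 1.978 2.965 2.549
vertex 2.047 2.835 1.529
vertex 2.898 2.814 2.11
endloop
endfacet
facet normal -0.099 -0.435 -0.895
outer loop
vertex 2.047 2.835 1.529
vertex 1.988 3.763 1.085
vertex 2.904 3.307 1.205
endloop
endfacet
facet normal -0.213 0.695 -0.686
outer loop
vertex 1.988 3.763 1.085
vertex 1.882 4.466 1.83
vertex 2.802 4.315 1.391
endloop
endfacet
facet normal -0.291 0.841 0.456
outer loop
vertex 1.882 4.466 1.83
vertex 1.876 3.973 2.735
vertex 2.733 4.445 2.411
endloop
endfacet
facet normal 0.807 -0.368 0.462
outer loop
vertex 3.364 3.728 2.025
vertex 2.792 3.517 2.855
vertex 2.898 2.814 2.11
endloop
endfacet
facet normal 0.855 -0.458 -0.244
outer loop
vertex 3.364 3.728 2.025
vertex 2.898 2.814 2.11
vertex 2.904 3.307 1.205
endloop
endfacet
facet normal 0.814 0.184 -0.551
outer loop
vertex 3.364 3.728 2.025
vertex 2.904 3.307 1.205
vertex 2.802 4.315 1.391
endloop
endfacet
facet normal 0.741 0.671 -0.035
outer loop
vertex 3.364 3.728 2.025
vertex 2.802 4.315 1.391
vertex 2.733 4.445 2.411
endloop
endfacet
facet normal 0.736 0.330 0.591
outer loop
vertex 3.364 3.728 2.025
vertex 2.733 4.445 2.411
vertex 2.792 3.517 2.855
endloop
endfacet
facet normal 0.213 -0.695 0.686
outer loop
vertex 2.898 2.814 2.11
vertex 2.792 3.517 2.855
vertex 1.978 2.965 2.549
endloop
endfacet
facet normal 0.291 -0.841 -0.456
outer loop
vertex 2.904 3.307 1.205
vertex 2.898 2.814 2.11
vertex 2.047 2.835 1.529
endloop
endfacet
facet normal 0.224 0.199 -0.954
outer loop
vertex 2.802 4.315 1.391
vertex 2.904 3.307 1.205
vertex 1.988 3.763 1.085
endloop
endfacet
facet normal 0.105 0.987 -0.119
outer loop
vertex 2.733 4.445 2.411
vertex 2.802 4.315 1.391
vertex 1.882 4.466 1.83
endloop
endfacet
facet normal 0.099 0.435 0.895
outer loop
vertex 2.792 3.517 2.855
vertex 2.733 4.445 2.411
vertex 1.876 3.973 2.735
endloop
endfacet
facet normal -0.498 -0.664 -0.558
outer loop
vertex 1.964 -4.118 1.874
vertex 0.939 -3.139 1.623
vertex 2.974 -3.485 0.218
endloop
endfacet
facet normal 0.712 -0.680 0.174
outer loop
vertex 3.561 -2.701 0.877
vertex 1.964 -4.118 1.874
vertex 2.974 -3.485 0.218
endloop
endfacet
facet normal -0.498 -0.664 -0.558
outer loop
vertex 2.974 -3.485 0.218
vertex 0.939 -3.139 1.623
vertex 1.948 -2.505 -0.032
endloop
endfacet
facet normal 0.495 0.311 -0.811
outer loop
vertex 1.948 -2.505 -0.032
vertex 3.561 -2.701 0.877
vertex 2.974 -3.485 0.218
endloop
endfacet
facet normal -0.495 -0.311 0.811
outer loop
vertex 1.964 -4.118 1.874
vertex 1.526 -2.355 2.282
vertex 0.939 -3.139 1.623
endloop
endfacet
facet normal 0.712 -0.680 0.173
outer loop
vertex 2.552 -3.335 2.532
vertex 1.964 -4.118 1.874
vertex 3.561 -2.701 0.877
endloop
endfacet
facet normal -0.495 -0.311 0.812
outer loop
vertex 2.552 -3.335 2.532
vertex 1.526 -2.355 2.282
vertex 1.964 -4.118 1.874
endloop
endfacet
facet normal -0.713 0.680 -0.174
outer loop
vertex 0.939 -3.139 1.623
vertex 1.526 -2.355 2.282
vertex 1.948 -2.505 -0.032
endloop
endfacet
facet normal 0.495 0.310 -0.812
outer loop
vertex 2.536 -1.722 0.626
vertex 3.561 -2.701 0.877
vertex 1.948 -2.505 -0.032
endloop
endfacet
facet normal -0.712 0.681 -0.174
outer loop
vertex 1.948 -2.505 -0.032
vertex 1.526 -2.355 2.282
vertex 2.536 -1.722 0.626
endloop
endfacet
facet normal 0.498 0.664 0.558
outer loop
vertex 2.536 -1.722 0.626
vertex 2.552 -3.335 2.532
vertex 3.561 -2.701 0.877
endloop
endfacet
facet normal 0.498 0.664 0.558
outer loop
vertex 1.526 -2.355 2.282
vertex 2.552 -3.335 2.532
vertex 2.536 -1.722 0.626
endloop
endfacet

endsolid


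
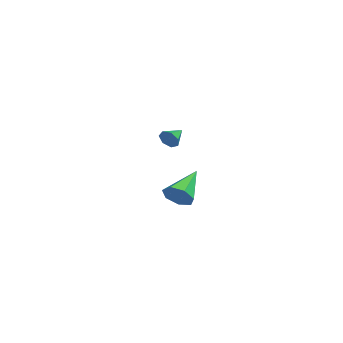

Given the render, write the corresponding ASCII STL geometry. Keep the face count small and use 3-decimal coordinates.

solid 
facet normal 0.790 -0.340 -0.510
outer loop
vertex 4.646 -1.071 0.361
vertex 4.344 -0.763 -0.313
vertex 4.834 -0.418 0.217
endloop
endfacet
facet normal 0.251 0.139 0.958
outer loop
vertex 4.646 -1.071 0.361
vertex 4.834 -0.418 0.217
vertex 2.756 -0.077 0.713
endloop
endfacet
facet normal 0.790 -0.340 -0.510
outer loop
vertex 4.834 -0.418 0.217
vertex 4.344 -0.763 -0.313
vertex 4.653 -0.025 -0.326
endloop
endfacet
facet normal 0.256 0.822 0.509
outer loop
vertex 4.834 -0.418 0.217
vertex 4.653 -0.025 -0.326
vertex 2.756 -0.077 0.713
endloop
endfacet
facet normal 0.790 -0.340 -0.510
outer loop
vertex 4.653 -0.025 -0.326
vertex 4.344 -0.763 -0.313
vertex 4.239 -0.187 -0.859
endloop
endfacet
facet normal -0.132 0.972 -0.193
outer loop
vertex 4.653 -0.025 -0.326
vertex 4.239 -0.187 -0.859
vertex 2.756 -0.077 0.713
endloop
endfacet
facet normal 0.789 -0.341 -0.511
outer loop
vertex 4.239 -0.187 -0.859
vertex 4.344 -0.763 -0.313
vertex 3.903 -0.783 -0.98
endloop
endfacet
facet normal -0.622 0.477 -0.621
outer loop
vertex 4.239 -0.187 -0.859
vertex 3.903 -0.783 -0.98
vertex 2.756 -0.077 0.713
endloop
endfacet
facet normal 0.789 -0.341 -0.511
outer loop
vertex 3.903 -0.783 -0.98
vertex 4.344 -0.763 -0.313
vertex 3.899 -1.363 -0.599
endloop
endfacet
facet normal -0.844 -0.290 -0.451
outer loop
vertex 3.903 -0.783 -0.98
vertex 3.899 -1.363 -0.599
vertex 2.756 -0.077 0.713
endloop
endfacet
facet normal 0.789 -0.342 -0.511
outer loop
vertex 3.899 -1.363 -0.599
vertex 4.344 -0.763 -0.313
vertex 4.23 -1.491 -0.002
endloop
endfacet
facet normal -0.631 -0.753 0.188
outer loop
vertex 3.899 -1.363 -0.599
vertex 4.23 -1.491 -0.002
vertex 2.756 -0.077 0.713
endloop
endfacet
facet normal 0.790 -0.341 -0.510
outer loop
vertex 4.23 -1.491 -0.002
vertex 4.344 -0.763 -0.313
vertex 4.646 -1.071 0.361
endloop
endfacet
facet normal -0.144 -0.562 0.815
outer loop
vertex 4.23 -1.491 -0.002
vertex 4.646 -1.071 0.361
vertex 2.756 -0.077 0.713
endloop
endfacet
facet normal 0.816 -0.494 -0.300
outer loop
vertex -1.808 -1.734 1.531
vertex -2.081 -1.872 1.015
vertex -1.744 -1.393 1.143
endloop
endfacet
facet normal 0.147 0.731 0.667
outer loop
vertex -1.808 -1.734 1.531
vertex -1.744 -1.393 1.143
vertex -2.979 -1.328 1.345
endloop
endfacet
facet normal 0.816 -0.494 -0.301
outer loop
vertex -1.744 -1.393 1.143
vertex -2.081 -1.872 1.015
vertex -1.934 -1.412 0.659
endloop
endfacet
facet normal 0.043 0.997 -0.056
outer loop
vertex -1.744 -1.393 1.143
vertex -1.934 -1.412 0.659
vertex -2.979 -1.328 1.345
endloop
endfacet
facet normal 0.816 -0.494 -0.301
outer loop
vertex -1.934 -1.412 0.659
vertex -2.081 -1.872 1.015
vertex -2.235 -1.778 0.443
endloop
endfacet
facet normal -0.365 0.677 -0.639
outer loop
vertex -1.934 -1.412 0.659
vertex -2.235 -1.778 0.443
vertex -2.979 -1.328 1.345
endloop
endfacet
facet normal 0.815 -0.496 -0.301
outer loop
vertex -2.235 -1.778 0.443
vertex -2.081 -1.872 1.015
vertex -2.421 -2.214 0.658
endloop
endfacet
facet normal -0.768 0.012 -0.640
outer loop
vertex -2.235 -1.778 0.443
vertex -2.421 -2.214 0.658
vertex -2.979 -1.328 1.345
endloop
endfacet
facet normal 0.815 -0.496 -0.301
outer loop
vertex -2.421 -2.214 0.658
vertex -2.081 -1.872 1.015
vertex -2.351 -2.393 1.142
endloop
endfacet
facet normal -0.865 -0.499 -0.059
outer loop
vertex -2.421 -2.214 0.658
vertex -2.351 -2.393 1.142
vertex -2.979 -1.328 1.345
endloop
endfacet
facet normal 0.815 -0.496 -0.300
outer loop
vertex -2.351 -2.393 1.142
vertex -2.081 -1.872 1.015
vertex -2.078 -2.179 1.53
endloop
endfacet
facet normal -0.580 -0.469 0.666
outer loop
vertex -2.351 -2.393 1.142
vertex -2.078 -2.179 1.53
vertex -2.979 -1.328 1.345
endloop
endfacet
facet normal 0.816 -0.494 -0.299
outer loop
vertex -2.078 -2.179 1.53
vertex -2.081 -1.872 1.015
vertex -1.808 -1.734 1.531
endloop
endfacet
facet normal -0.130 0.077 0.988
outer loop
vertex -2.078 -2.179 1.53
vertex -1.808 -1.734 1.531
vertex -2.979 -1.328 1.345
endloop
endfacet

endsolid


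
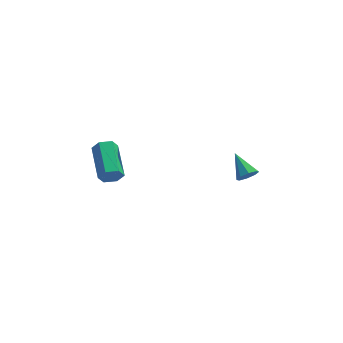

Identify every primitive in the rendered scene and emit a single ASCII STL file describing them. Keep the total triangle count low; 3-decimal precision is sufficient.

solid 
facet normal 0.195 -0.932 -0.306
outer loop
vertex -2.918 0.264 0.489
vertex -3.253 0.347 0.023
vertex -2.688 0.473 -0.001
endloop
endfacet
facet normal 0.897 0.043 0.440
outer loop
vertex -2.918 0.264 0.489
vertex -2.688 0.473 -0.001
vertex -3.271 1.95 1.043
endloop
endfacet
facet normal 0.897 0.043 0.440
outer loop
vertex -3.271 1.95 1.043
vertex -2.688 0.473 -0.001
vertex -3.041 2.159 0.554
endloop
endfacet
facet normal -0.195 0.932 0.307
outer loop
vertex -3.271 1.95 1.043
vertex -3.041 2.159 0.554
vertex -3.607 2.033 0.577
endloop
endfacet
facet normal 0.195 -0.932 -0.306
outer loop
vertex -2.688 0.473 -0.001
vertex -3.253 0.347 0.023
vertex -3.023 0.556 -0.467
endloop
endfacet
facet normal 0.793 0.334 -0.510
outer loop
vertex -2.688 0.473 -0.001
vertex -3.023 0.556 -0.467
vertex -3.041 2.159 0.554
endloop
endfacet
facet normal 0.793 0.334 -0.510
outer loop
vertex -3.041 2.159 0.554
vertex -3.023 0.556 -0.467
vertex -3.376 2.242 0.088
endloop
endfacet
facet normal -0.195 0.932 0.306
outer loop
vertex -3.041 2.159 0.554
vertex -3.376 2.242 0.088
vertex -3.607 2.033 0.577
endloop
endfacet
facet normal 0.194 -0.932 -0.306
outer loop
vertex -3.023 0.556 -0.467
vertex -3.253 0.347 0.023
vertex -3.589 0.43 -0.443
endloop
endfacet
facet normal -0.105 0.291 -0.951
outer loop
vertex -3.023 0.556 -0.467
vertex -3.589 0.43 -0.443
vertex -3.376 2.242 0.088
endloop
endfacet
facet normal -0.103 0.291 -0.951
outer loop
vertex -3.376 2.242 0.088
vertex -3.589 0.43 -0.443
vertex -3.942 2.116 0.111
endloop
endfacet
facet normal -0.195 0.932 0.306
outer loop
vertex -3.376 2.242 0.088
vertex -3.942 2.116 0.111
vertex -3.607 2.033 0.577
endloop
endfacet
facet normal 0.195 -0.932 -0.307
outer loop
vertex -3.589 0.43 -0.443
vertex -3.253 0.347 0.023
vertex -3.819 0.221 0.046
endloop
endfacet
facet normal -0.897 -0.043 -0.440
outer loop
vertex -3.589 0.43 -0.443
vertex -3.819 0.221 0.046
vertex -3.942 2.116 0.111
endloop
endfacet
facet normal -0.897 -0.043 -0.440
outer loop
vertex -3.942 2.116 0.111
vertex -3.819 0.221 0.046
vertex -4.172 1.907 0.601
endloop
endfacet
facet normal -0.195 0.932 0.306
outer loop
vertex -3.942 2.116 0.111
vertex -4.172 1.907 0.601
vertex -3.607 2.033 0.577
endloop
endfacet
facet normal 0.195 -0.932 -0.306
outer loop
vertex -3.819 0.221 0.046
vertex -3.253 0.347 0.023
vertex -3.484 0.138 0.512
endloop
endfacet
facet normal -0.793 -0.334 0.510
outer loop
vertex -3.819 0.221 0.046
vertex -3.484 0.138 0.512
vertex -4.172 1.907 0.601
endloop
endfacet
facet normal -0.793 -0.334 0.510
outer loop
vertex -4.172 1.907 0.601
vertex -3.484 0.138 0.512
vertex -3.837 1.824 1.067
endloop
endfacet
facet normal -0.195 0.932 0.306
outer loop
vertex -4.172 1.907 0.601
vertex -3.837 1.824 1.067
vertex -3.607 2.033 0.577
endloop
endfacet
facet normal 0.195 -0.932 -0.306
outer loop
vertex -3.484 0.138 0.512
vertex -3.253 0.347 0.023
vertex -2.918 0.264 0.489
endloop
endfacet
facet normal 0.104 -0.291 0.951
outer loop
vertex -3.484 0.138 0.512
vertex -2.918 0.264 0.489
vertex -3.837 1.824 1.067
endloop
endfacet
facet normal 0.105 -0.291 0.951
outer loop
vertex -3.837 1.824 1.067
vertex -2.918 0.264 0.489
vertex -3.271 1.95 1.043
endloop
endfacet
facet normal -0.194 0.932 0.306
outer loop
vertex -3.837 1.824 1.067
vertex -3.271 1.95 1.043
vertex -3.607 2.033 0.577
endloop
endfacet
facet normal 0.423 -0.743 -0.518
outer loop
vertex 3.026 2.64 -1.569
vertex 2.656 2.709 -1.97
vertex 3.154 2.916 -1.86
endloop
endfacet
facet normal 0.649 0.388 0.654
outer loop
vertex 3.026 2.64 -1.569
vertex 3.154 2.916 -1.86
vertex 2.084 3.711 -1.27
endloop
endfacet
facet normal 0.423 -0.743 -0.518
outer loop
vertex 3.154 2.916 -1.86
vertex 2.656 2.709 -1.97
vertex 2.99 3.071 -2.216
endloop
endfacet
facet normal 0.616 0.786 0.058
outer loop
vertex 3.154 2.916 -1.86
vertex 2.99 3.071 -2.216
vertex 2.084 3.711 -1.27
endloop
endfacet
facet normal 0.423 -0.743 -0.518
outer loop
vertex 2.99 3.071 -2.216
vertex 2.656 2.709 -1.97
vertex 2.63 3.013 -2.427
endloop
endfacet
facet normal 0.132 0.875 -0.466
outer loop
vertex 2.99 3.071 -2.216
vertex 2.63 3.013 -2.427
vertex 2.084 3.711 -1.27
endloop
endfacet
facet normal 0.423 -0.743 -0.518
outer loop
vertex 2.63 3.013 -2.427
vertex 2.656 2.709 -1.97
vertex 2.286 2.778 -2.371
endloop
endfacet
facet normal -0.513 0.606 -0.608
outer loop
vertex 2.63 3.013 -2.427
vertex 2.286 2.778 -2.371
vertex 2.084 3.711 -1.27
endloop
endfacet
facet normal 0.423 -0.743 -0.518
outer loop
vertex 2.286 2.778 -2.371
vertex 2.656 2.709 -1.97
vertex 2.158 2.502 -2.08
endloop
endfacet
facet normal -0.948 0.135 -0.289
outer loop
vertex 2.286 2.778 -2.371
vertex 2.158 2.502 -2.08
vertex 2.084 3.711 -1.27
endloop
endfacet
facet normal 0.423 -0.743 -0.518
outer loop
vertex 2.158 2.502 -2.08
vertex 2.656 2.709 -1.97
vertex 2.322 2.347 -1.724
endloop
endfacet
facet normal -0.915 -0.262 0.307
outer loop
vertex 2.158 2.502 -2.08
vertex 2.322 2.347 -1.724
vertex 2.084 3.711 -1.27
endloop
endfacet
facet normal 0.422 -0.743 -0.520
outer loop
vertex 2.322 2.347 -1.724
vertex 2.656 2.709 -1.97
vertex 2.682 2.404 -1.513
endloop
endfacet
facet normal -0.431 -0.352 0.831
outer loop
vertex 2.322 2.347 -1.724
vertex 2.682 2.404 -1.513
vertex 2.084 3.711 -1.27
endloop
endfacet
facet normal 0.424 -0.742 -0.519
outer loop
vertex 2.682 2.404 -1.513
vertex 2.656 2.709 -1.97
vertex 3.026 2.64 -1.569
endloop
endfacet
facet normal 0.215 -0.083 0.973
outer loop
vertex 2.682 2.404 -1.513
vertex 3.026 2.64 -1.569
vertex 2.084 3.711 -1.27
endloop
endfacet

endsolid


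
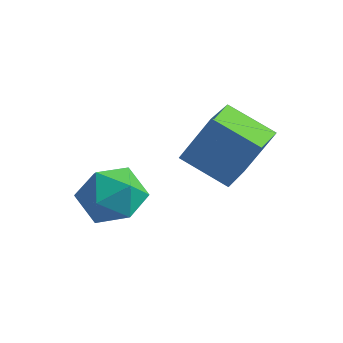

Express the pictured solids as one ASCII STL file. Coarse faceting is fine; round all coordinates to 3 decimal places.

solid 
facet normal -0.485 0.403 0.776
outer loop
vertex -0.658 0.414 -2.392
vertex -1.667 0.092 -2.856
vertex -1.108 -0.62 -2.137
endloop
endfacet
facet normal 0.159 0.170 0.972
outer loop
vertex -0.658 0.414 -2.392
vertex -1.108 -0.62 -2.137
vertex 0.026 -0.517 -2.341
endloop
endfacet
facet normal 0.646 0.506 0.571
outer loop
vertex -0.658 0.414 -2.392
vertex 0.026 -0.517 -2.341
vertex 0.167 0.258 -3.187
endloop
endfacet
facet normal 0.302 0.945 0.128
outer loop
vertex -0.658 0.414 -2.392
vertex 0.167 0.258 -3.187
vertex -0.879 0.635 -3.506
endloop
endfacet
facet normal -0.398 0.882 0.254
outer loop
vertex -0.658 0.414 -2.392
vertex -0.879 0.635 -3.506
vertex -1.667 0.092 -2.856
endloop
endfacet
facet normal 0.197 -0.527 0.827
outer loop
vertex 0.026 -0.517 -2.341
vertex -1.108 -0.62 -2.137
vertex -0.561 -1.415 -2.774
endloop
endfacet
facet normal -0.847 -0.152 0.509
outer loop
vertex -1.108 -0.62 -2.137
vertex -1.667 0.092 -2.856
vertex -1.607 -1.038 -3.093
endloop
endfacet
facet normal -0.706 0.623 -0.335
outer loop
vertex -1.667 0.092 -2.856
vertex -0.879 0.635 -3.506
vertex -1.466 -0.263 -3.939
endloop
endfacet
facet normal 0.426 0.726 -0.540
outer loop
vertex -0.879 0.635 -3.506
vertex 0.167 0.258 -3.187
vertex -0.332 -0.16 -4.143
endloop
endfacet
facet normal 0.984 0.015 0.178
outer loop
vertex 0.167 0.258 -3.187
vertex 0.026 -0.517 -2.341
vertex 0.227 -0.872 -3.424
endloop
endfacet
facet normal -0.302 -0.945 -0.128
outer loop
vertex -0.782 -1.194 -3.888
vertex -0.561 -1.415 -2.774
vertex -1.607 -1.038 -3.093
endloop
endfacet
facet normal -0.646 -0.506 -0.571
outer loop
vertex -0.782 -1.194 -3.888
vertex -1.607 -1.038 -3.093
vertex -1.466 -0.263 -3.939
endloop
endfacet
facet normal -0.159 -0.170 -0.972
outer loop
vertex -0.782 -1.194 -3.888
vertex -1.466 -0.263 -3.939
vertex -0.332 -0.16 -4.143
endloop
endfacet
facet normal 0.485 -0.403 -0.776
outer loop
vertex -0.782 -1.194 -3.888
vertex -0.332 -0.16 -4.143
vertex 0.227 -0.872 -3.424
endloop
endfacet
facet normal 0.398 -0.882 -0.254
outer loop
vertex -0.782 -1.194 -3.888
vertex 0.227 -0.872 -3.424
vertex -0.561 -1.415 -2.774
endloop
endfacet
facet normal -0.426 -0.726 0.540
outer loop
vertex -1.607 -1.038 -3.093
vertex -0.561 -1.415 -2.774
vertex -1.108 -0.62 -2.137
endloop
endfacet
facet normal -0.984 -0.015 -0.178
outer loop
vertex -1.466 -0.263 -3.939
vertex -1.607 -1.038 -3.093
vertex -1.667 0.092 -2.856
endloop
endfacet
facet normal -0.197 0.527 -0.827
outer loop
vertex -0.332 -0.16 -4.143
vertex -1.466 -0.263 -3.939
vertex -0.879 0.635 -3.506
endloop
endfacet
facet normal 0.847 0.152 -0.509
outer loop
vertex 0.227 -0.872 -3.424
vertex -0.332 -0.16 -4.143
vertex 0.167 0.258 -3.187
endloop
endfacet
facet normal 0.706 -0.623 0.335
outer loop
vertex -0.561 -1.415 -2.774
vertex 0.227 -0.872 -3.424
vertex 0.026 -0.517 -2.341
endloop
endfacet
facet normal -0.897 -0.091 0.432
outer loop
vertex 1.632 1.279 0.097
vertex 1.298 2.777 -0.282
vertex 0.903 0.703 -1.537
endloop
endfacet
facet normal 0.212 -0.948 0.240
outer loop
vertex 2.482 0.863 -2.298
vertex 1.632 1.279 0.097
vertex 0.903 0.703 -1.537
endloop
endfacet
facet normal -0.897 -0.091 0.432
outer loop
vertex 0.903 0.703 -1.537
vertex 1.298 2.777 -0.282
vertex 0.569 2.201 -1.916
endloop
endfacet
facet normal -0.388 -0.306 -0.869
outer loop
vertex 0.569 2.201 -1.916
vertex 2.482 0.863 -2.298
vertex 0.903 0.703 -1.537
endloop
endfacet
facet normal 0.388 0.306 0.869
outer loop
vertex 1.632 1.279 0.097
vertex 2.877 2.937 -1.043
vertex 1.298 2.777 -0.282
endloop
endfacet
facet normal 0.212 -0.948 0.240
outer loop
vertex 3.211 1.439 -0.664
vertex 1.632 1.279 0.097
vertex 2.482 0.863 -2.298
endloop
endfacet
facet normal 0.388 0.306 0.869
outer loop
vertex 3.211 1.439 -0.664
vertex 2.877 2.937 -1.043
vertex 1.632 1.279 0.097
endloop
endfacet
facet normal -0.212 0.948 -0.240
outer loop
vertex 1.298 2.777 -0.282
vertex 2.877 2.937 -1.043
vertex 0.569 2.201 -1.916
endloop
endfacet
facet normal -0.388 -0.306 -0.869
outer loop
vertex 2.148 2.361 -2.677
vertex 2.482 0.863 -2.298
vertex 0.569 2.201 -1.916
endloop
endfacet
facet normal -0.212 0.948 -0.240
outer loop
vertex 0.569 2.201 -1.916
vertex 2.877 2.937 -1.043
vertex 2.148 2.361 -2.677
endloop
endfacet
facet normal 0.897 0.091 -0.432
outer loop
vertex 2.148 2.361 -2.677
vertex 3.211 1.439 -0.664
vertex 2.482 0.863 -2.298
endloop
endfacet
facet normal 0.897 0.091 -0.432
outer loop
vertex 2.877 2.937 -1.043
vertex 3.211 1.439 -0.664
vertex 2.148 2.361 -2.677
endloop
endfacet

endsolid


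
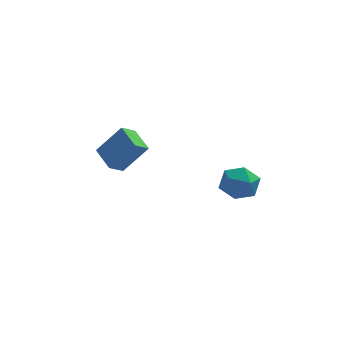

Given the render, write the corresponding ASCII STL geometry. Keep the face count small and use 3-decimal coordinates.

solid 
facet normal -0.903 0.425 -0.059
outer loop
vertex 2.764 -0.425 -3.284
vertex 2.27 -1.439 -3.03
vertex 2.558 -0.709 -2.182
endloop
endfacet
facet normal -0.412 0.898 0.154
outer loop
vertex 2.764 -0.425 -3.284
vertex 2.558 -0.709 -2.182
vertex 3.556 -0.201 -2.471
endloop
endfacet
facet normal 0.094 0.933 -0.348
outer loop
vertex 2.764 -0.425 -3.284
vertex 3.556 -0.201 -2.471
vertex 3.884 -0.618 -3.499
endloop
endfacet
facet normal -0.085 0.481 -0.872
outer loop
vertex 2.764 -0.425 -3.284
vertex 3.884 -0.618 -3.499
vertex 3.089 -1.383 -3.844
endloop
endfacet
facet normal -0.701 0.168 -0.693
outer loop
vertex 2.764 -0.425 -3.284
vertex 3.089 -1.383 -3.844
vertex 2.27 -1.439 -3.03
endloop
endfacet
facet normal -0.113 0.649 0.752
outer loop
vertex 3.556 -0.201 -2.471
vertex 2.558 -0.709 -2.182
vertex 3.551 -1.077 -1.716
endloop
endfacet
facet normal -0.906 -0.115 0.407
outer loop
vertex 2.558 -0.709 -2.182
vertex 2.27 -1.439 -3.03
vertex 2.756 -1.842 -2.061
endloop
endfacet
facet normal -0.579 -0.530 -0.619
outer loop
vertex 2.27 -1.439 -3.03
vertex 3.089 -1.383 -3.844
vertex 3.084 -2.259 -3.089
endloop
endfacet
facet normal 0.417 -0.024 -0.908
outer loop
vertex 3.089 -1.383 -3.844
vertex 3.884 -0.618 -3.499
vertex 4.082 -1.751 -3.378
endloop
endfacet
facet normal 0.706 0.705 -0.061
outer loop
vertex 3.884 -0.618 -3.499
vertex 3.556 -0.201 -2.471
vertex 4.37 -1.021 -2.53
endloop
endfacet
facet normal 0.085 -0.481 0.872
outer loop
vertex 3.876 -2.035 -2.276
vertex 3.551 -1.077 -1.716
vertex 2.756 -1.842 -2.061
endloop
endfacet
facet normal -0.094 -0.933 0.348
outer loop
vertex 3.876 -2.035 -2.276
vertex 2.756 -1.842 -2.061
vertex 3.084 -2.259 -3.089
endloop
endfacet
facet normal 0.412 -0.898 -0.154
outer loop
vertex 3.876 -2.035 -2.276
vertex 3.084 -2.259 -3.089
vertex 4.082 -1.751 -3.378
endloop
endfacet
facet normal 0.903 -0.425 0.059
outer loop
vertex 3.876 -2.035 -2.276
vertex 4.082 -1.751 -3.378
vertex 4.37 -1.021 -2.53
endloop
endfacet
facet normal 0.701 -0.168 0.693
outer loop
vertex 3.876 -2.035 -2.276
vertex 4.37 -1.021 -2.53
vertex 3.551 -1.077 -1.716
endloop
endfacet
facet normal -0.417 0.024 0.908
outer loop
vertex 2.756 -1.842 -2.061
vertex 3.551 -1.077 -1.716
vertex 2.558 -0.709 -2.182
endloop
endfacet
facet normal -0.706 -0.705 0.061
outer loop
vertex 3.084 -2.259 -3.089
vertex 2.756 -1.842 -2.061
vertex 2.27 -1.439 -3.03
endloop
endfacet
facet normal 0.113 -0.649 -0.752
outer loop
vertex 4.082 -1.751 -3.378
vertex 3.084 -2.259 -3.089
vertex 3.089 -1.383 -3.844
endloop
endfacet
facet normal 0.906 0.115 -0.407
outer loop
vertex 4.37 -1.021 -2.53
vertex 4.082 -1.751 -3.378
vertex 3.884 -0.618 -3.499
endloop
endfacet
facet normal 0.579 0.530 0.619
outer loop
vertex 3.551 -1.077 -1.716
vertex 4.37 -1.021 -2.53
vertex 3.556 -0.201 -2.471
endloop
endfacet
facet normal -0.472 0.818 0.330
outer loop
vertex -2.905 3.54 -1.553
vertex -2.222 4.171 -2.141
vertex -4.257 3.438 -3.235
endloop
endfacet
facet normal -0.621 -0.574 0.534
outer loop
vertex -3.478 2.089 -3.779
vertex -2.905 3.54 -1.553
vertex -4.257 3.438 -3.235
endloop
endfacet
facet normal -0.472 0.818 0.330
outer loop
vertex -4.257 3.438 -3.235
vertex -2.222 4.171 -2.141
vertex -3.574 4.069 -3.823
endloop
endfacet
facet normal -0.626 -0.048 -0.778
outer loop
vertex -3.574 4.069 -3.823
vertex -3.478 2.089 -3.779
vertex -4.257 3.438 -3.235
endloop
endfacet
facet normal 0.626 0.048 0.778
outer loop
vertex -2.905 3.54 -1.553
vertex -1.443 2.822 -2.685
vertex -2.222 4.171 -2.141
endloop
endfacet
facet normal -0.621 -0.574 0.534
outer loop
vertex -2.126 2.191 -2.097
vertex -2.905 3.54 -1.553
vertex -3.478 2.089 -3.779
endloop
endfacet
facet normal 0.626 0.048 0.778
outer loop
vertex -2.126 2.191 -2.097
vertex -1.443 2.822 -2.685
vertex -2.905 3.54 -1.553
endloop
endfacet
facet normal 0.621 0.574 -0.534
outer loop
vertex -2.222 4.171 -2.141
vertex -1.443 2.822 -2.685
vertex -3.574 4.069 -3.823
endloop
endfacet
facet normal -0.626 -0.048 -0.778
outer loop
vertex -2.795 2.72 -4.367
vertex -3.478 2.089 -3.779
vertex -3.574 4.069 -3.823
endloop
endfacet
facet normal 0.621 0.574 -0.534
outer loop
vertex -3.574 4.069 -3.823
vertex -1.443 2.822 -2.685
vertex -2.795 2.72 -4.367
endloop
endfacet
facet normal 0.472 -0.818 -0.330
outer loop
vertex -2.795 2.72 -4.367
vertex -2.126 2.191 -2.097
vertex -3.478 2.089 -3.779
endloop
endfacet
facet normal 0.472 -0.818 -0.330
outer loop
vertex -1.443 2.822 -2.685
vertex -2.126 2.191 -2.097
vertex -2.795 2.72 -4.367
endloop
endfacet

endsolid


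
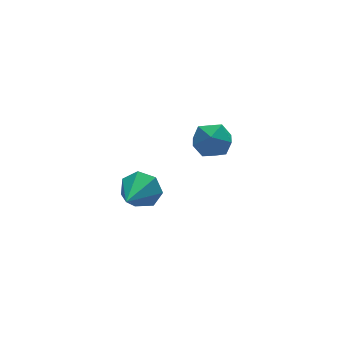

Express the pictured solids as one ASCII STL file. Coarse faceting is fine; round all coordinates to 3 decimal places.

solid 
facet normal -0.204 0.935 0.291
outer loop
vertex 2.926 3.851 -1.416
vertex 3.028 3.523 -0.29
vertex 3.972 3.912 -0.878
endloop
endfacet
facet normal 0.123 0.931 -0.344
outer loop
vertex 2.926 3.851 -1.416
vertex 3.972 3.912 -0.878
vertex 3.901 3.513 -1.984
endloop
endfacet
facet normal -0.273 0.544 -0.793
outer loop
vertex 2.926 3.851 -1.416
vertex 3.901 3.513 -1.984
vertex 2.913 2.878 -2.079
endloop
endfacet
facet normal -0.845 0.309 -0.437
outer loop
vertex 2.926 3.851 -1.416
vertex 2.913 2.878 -2.079
vertex 2.374 2.884 -1.032
endloop
endfacet
facet normal -0.802 0.550 0.233
outer loop
vertex 2.926 3.851 -1.416
vertex 2.374 2.884 -1.032
vertex 3.028 3.523 -0.29
endloop
endfacet
facet normal 0.752 0.603 -0.266
outer loop
vertex 3.901 3.513 -1.984
vertex 3.972 3.912 -0.878
vertex 4.606 2.976 -1.208
endloop
endfacet
facet normal 0.223 0.609 0.761
outer loop
vertex 3.972 3.912 -0.878
vertex 3.028 3.523 -0.29
vertex 4.067 2.982 -0.161
endloop
endfacet
facet normal -0.745 -0.013 0.667
outer loop
vertex 3.028 3.523 -0.29
vertex 2.374 2.884 -1.032
vertex 3.079 2.347 -0.256
endloop
endfacet
facet normal -0.814 -0.404 -0.417
outer loop
vertex 2.374 2.884 -1.032
vertex 2.913 2.878 -2.079
vertex 3.008 1.948 -1.362
endloop
endfacet
facet normal 0.111 -0.024 -0.994
outer loop
vertex 2.913 2.878 -2.079
vertex 3.901 3.513 -1.984
vertex 3.952 2.337 -1.95
endloop
endfacet
facet normal 0.845 -0.309 0.437
outer loop
vertex 4.054 2.009 -0.824
vertex 4.606 2.976 -1.208
vertex 4.067 2.982 -0.161
endloop
endfacet
facet normal 0.273 -0.544 0.793
outer loop
vertex 4.054 2.009 -0.824
vertex 4.067 2.982 -0.161
vertex 3.079 2.347 -0.256
endloop
endfacet
facet normal -0.123 -0.931 0.344
outer loop
vertex 4.054 2.009 -0.824
vertex 3.079 2.347 -0.256
vertex 3.008 1.948 -1.362
endloop
endfacet
facet normal 0.204 -0.935 -0.291
outer loop
vertex 4.054 2.009 -0.824
vertex 3.008 1.948 -1.362
vertex 3.952 2.337 -1.95
endloop
endfacet
facet normal 0.802 -0.550 -0.233
outer loop
vertex 4.054 2.009 -0.824
vertex 3.952 2.337 -1.95
vertex 4.606 2.976 -1.208
endloop
endfacet
facet normal 0.814 0.404 0.417
outer loop
vertex 4.067 2.982 -0.161
vertex 4.606 2.976 -1.208
vertex 3.972 3.912 -0.878
endloop
endfacet
facet normal -0.111 0.024 0.994
outer loop
vertex 3.079 2.347 -0.256
vertex 4.067 2.982 -0.161
vertex 3.028 3.523 -0.29
endloop
endfacet
facet normal -0.752 -0.603 0.266
outer loop
vertex 3.008 1.948 -1.362
vertex 3.079 2.347 -0.256
vertex 2.374 2.884 -1.032
endloop
endfacet
facet normal -0.223 -0.609 -0.761
outer loop
vertex 3.952 2.337 -1.95
vertex 3.008 1.948 -1.362
vertex 2.913 2.878 -2.079
endloop
endfacet
facet normal 0.745 0.013 -0.667
outer loop
vertex 4.606 2.976 -1.208
vertex 3.952 2.337 -1.95
vertex 3.901 3.513 -1.984
endloop
endfacet
facet normal 0.694 0.617 -0.372
outer loop
vertex -1.306 -0.122 0.48
vertex -1.958 0.121 -0.333
vertex -1.873 0.6 0.62
endloop
endfacet
facet normal 0.060 -0.145 0.988
outer loop
vertex -1.306 -0.122 0.48
vertex -1.873 0.6 0.62
vertex -3.422 -1.181 0.453
endloop
endfacet
facet normal 0.694 0.617 -0.372
outer loop
vertex -1.873 0.6 0.62
vertex -1.958 0.121 -0.333
vertex -2.504 0.961 0.042
endloop
endfacet
facet normal -0.506 0.367 0.781
outer loop
vertex -1.873 0.6 0.62
vertex -2.504 0.961 0.042
vertex -3.422 -1.181 0.453
endloop
endfacet
facet normal 0.693 0.617 -0.372
outer loop
vertex -2.504 0.961 0.042
vertex -1.958 0.121 -0.333
vertex -2.724 0.689 -0.818
endloop
endfacet
facet normal -0.907 0.408 0.103
outer loop
vertex -2.504 0.961 0.042
vertex -2.724 0.689 -0.818
vertex -3.422 -1.181 0.453
endloop
endfacet
facet normal 0.693 0.617 -0.372
outer loop
vertex -2.724 0.689 -0.818
vertex -1.958 0.121 -0.333
vertex -2.367 -0.011 -1.313
endloop
endfacet
facet normal -0.842 -0.050 -0.537
outer loop
vertex -2.724 0.689 -0.818
vertex -2.367 -0.011 -1.313
vertex -3.422 -1.181 0.453
endloop
endfacet
facet normal 0.694 0.616 -0.373
outer loop
vertex -2.367 -0.011 -1.313
vertex -1.958 0.121 -0.333
vertex -1.703 -0.612 -1.07
endloop
endfacet
facet normal -0.361 -0.664 -0.655
outer loop
vertex -2.367 -0.011 -1.313
vertex -1.703 -0.612 -1.07
vertex -3.422 -1.181 0.453
endloop
endfacet
facet normal 0.693 0.616 -0.373
outer loop
vertex -1.703 -0.612 -1.07
vertex -1.958 0.121 -0.333
vertex -1.23 -0.661 -0.272
endloop
endfacet
facet normal 0.176 -0.971 -0.164
outer loop
vertex -1.703 -0.612 -1.07
vertex -1.23 -0.661 -0.272
vertex -3.422 -1.181 0.453
endloop
endfacet
facet normal 0.694 0.617 -0.372
outer loop
vertex -1.23 -0.661 -0.272
vertex -1.958 0.121 -0.333
vertex -1.306 -0.122 0.48
endloop
endfacet
facet normal 0.363 -0.740 0.567
outer loop
vertex -1.23 -0.661 -0.272
vertex -1.306 -0.122 0.48
vertex -3.422 -1.181 0.453
endloop
endfacet

endsolid


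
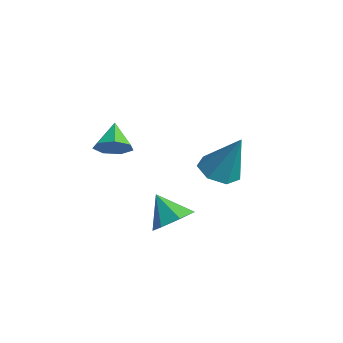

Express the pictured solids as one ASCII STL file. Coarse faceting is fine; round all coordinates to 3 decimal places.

solid 
facet normal -0.377 -0.235 -0.896
outer loop
vertex 3.188 2.013 1.761
vertex 2.356 2.155 2.074
vertex 2.916 2.742 1.684
endloop
endfacet
facet normal 0.937 0.341 -0.080
outer loop
vertex 3.188 2.013 1.761
vertex 2.916 2.742 1.684
vertex 3.144 2.645 3.946
endloop
endfacet
facet normal -0.377 -0.235 -0.896
outer loop
vertex 2.916 2.742 1.684
vertex 2.356 2.155 2.074
vertex 2.223 3.028 1.901
endloop
endfacet
facet normal 0.382 0.924 0.001
outer loop
vertex 2.916 2.742 1.684
vertex 2.223 3.028 1.901
vertex 3.144 2.645 3.946
endloop
endfacet
facet normal -0.377 -0.235 -0.896
outer loop
vertex 2.223 3.028 1.901
vertex 2.356 2.155 2.074
vertex 1.63 2.656 2.248
endloop
endfacet
facet normal -0.359 0.875 0.325
outer loop
vertex 2.223 3.028 1.901
vertex 1.63 2.656 2.248
vertex 3.144 2.645 3.946
endloop
endfacet
facet normal -0.376 -0.234 -0.896
outer loop
vertex 1.63 2.656 2.248
vertex 2.356 2.155 2.074
vertex 1.584 1.907 2.463
endloop
endfacet
facet normal -0.726 0.231 0.648
outer loop
vertex 1.63 2.656 2.248
vertex 1.584 1.907 2.463
vertex 3.144 2.645 3.946
endloop
endfacet
facet normal -0.376 -0.235 -0.896
outer loop
vertex 1.584 1.907 2.463
vertex 2.356 2.155 2.074
vertex 2.12 1.344 2.386
endloop
endfacet
facet normal -0.444 -0.523 0.728
outer loop
vertex 1.584 1.907 2.463
vertex 2.12 1.344 2.386
vertex 3.144 2.645 3.946
endloop
endfacet
facet normal -0.377 -0.235 -0.896
outer loop
vertex 2.12 1.344 2.386
vertex 2.356 2.155 2.074
vertex 2.834 1.392 2.073
endloop
endfacet
facet normal 0.275 -0.819 0.503
outer loop
vertex 2.12 1.344 2.386
vertex 2.834 1.392 2.073
vertex 3.144 2.645 3.946
endloop
endfacet
facet normal -0.377 -0.235 -0.896
outer loop
vertex 2.834 1.392 2.073
vertex 2.356 2.155 2.074
vertex 3.188 2.013 1.761
endloop
endfacet
facet normal 0.889 -0.435 0.144
outer loop
vertex 2.834 1.392 2.073
vertex 3.188 2.013 1.761
vertex 3.144 2.645 3.946
endloop
endfacet
facet normal 0.614 0.231 -0.755
outer loop
vertex 4.263 0.093 1.392
vertex 3.82 -0.491 0.853
vertex 3.654 0.393 0.989
endloop
endfacet
facet normal -0.171 0.649 0.741
outer loop
vertex 4.263 0.093 1.392
vertex 3.654 0.393 0.989
vertex 2.98 -0.809 1.887
endloop
endfacet
facet normal 0.613 0.231 -0.756
outer loop
vertex 3.654 0.393 0.989
vertex 3.82 -0.491 0.853
vertex 3.169 0.028 0.484
endloop
endfacet
facet normal -0.741 0.615 0.267
outer loop
vertex 3.654 0.393 0.989
vertex 3.169 0.028 0.484
vertex 2.98 -0.809 1.887
endloop
endfacet
facet normal 0.613 0.233 -0.755
outer loop
vertex 3.169 0.028 0.484
vertex 3.82 -0.491 0.853
vertex 3.175 -0.728 0.256
endloop
endfacet
facet normal -0.993 0.028 -0.117
outer loop
vertex 3.169 0.028 0.484
vertex 3.175 -0.728 0.256
vertex 2.98 -0.809 1.887
endloop
endfacet
facet normal 0.613 0.232 -0.755
outer loop
vertex 3.175 -0.728 0.256
vertex 3.82 -0.491 0.853
vertex 3.666 -1.306 0.477
endloop
endfacet
facet normal -0.733 -0.669 -0.121
outer loop
vertex 3.175 -0.728 0.256
vertex 3.666 -1.306 0.477
vertex 2.98 -0.809 1.887
endloop
endfacet
facet normal 0.613 0.232 -0.755
outer loop
vertex 3.666 -1.306 0.477
vertex 3.82 -0.491 0.853
vertex 4.273 -1.27 0.981
endloop
endfacet
facet normal -0.158 -0.953 0.259
outer loop
vertex 3.666 -1.306 0.477
vertex 4.273 -1.27 0.981
vertex 2.98 -0.809 1.887
endloop
endfacet
facet normal 0.613 0.232 -0.756
outer loop
vertex 4.273 -1.27 0.981
vertex 3.82 -0.491 0.853
vertex 4.539 -0.647 1.388
endloop
endfacet
facet normal 0.299 -0.608 0.736
outer loop
vertex 4.273 -1.27 0.981
vertex 4.539 -0.647 1.388
vertex 2.98 -0.809 1.887
endloop
endfacet
facet normal 0.613 0.233 -0.755
outer loop
vertex 4.539 -0.647 1.388
vertex 3.82 -0.491 0.853
vertex 4.263 0.093 1.392
endloop
endfacet
facet normal 0.293 0.104 0.950
outer loop
vertex 4.539 -0.647 1.388
vertex 4.263 0.093 1.392
vertex 2.98 -0.809 1.887
endloop
endfacet
facet normal 0.676 -0.389 -0.626
outer loop
vertex -0.357 -0.825 3.046
vertex -0.834 -0.657 2.427
vertex -0.266 -0.201 2.757
endloop
endfacet
facet normal 0.313 0.361 0.878
outer loop
vertex -0.357 -0.825 3.046
vertex -0.266 -0.201 2.757
vertex -1.726 -0.143 3.253
endloop
endfacet
facet normal 0.676 -0.389 -0.626
outer loop
vertex -0.266 -0.201 2.757
vertex -0.834 -0.657 2.427
vertex -0.602 0.08 2.219
endloop
endfacet
facet normal 0.164 0.913 0.375
outer loop
vertex -0.266 -0.201 2.757
vertex -0.602 0.08 2.219
vertex -1.726 -0.143 3.253
endloop
endfacet
facet normal 0.676 -0.389 -0.626
outer loop
vertex -0.602 0.08 2.219
vertex -0.834 -0.657 2.427
vertex -1.114 -0.194 1.837
endloop
endfacet
facet normal -0.353 0.917 -0.185
outer loop
vertex -0.602 0.08 2.219
vertex -1.114 -0.194 1.837
vertex -1.726 -0.143 3.253
endloop
endfacet
facet normal 0.676 -0.389 -0.626
outer loop
vertex -1.114 -0.194 1.837
vertex -0.834 -0.657 2.427
vertex -1.414 -0.817 1.9
endloop
endfacet
facet normal -0.848 0.370 -0.380
outer loop
vertex -1.114 -0.194 1.837
vertex -1.414 -0.817 1.9
vertex -1.726 -0.143 3.253
endloop
endfacet
facet normal 0.676 -0.389 -0.626
outer loop
vertex -1.414 -0.817 1.9
vertex -0.834 -0.657 2.427
vertex -1.278 -1.319 2.359
endloop
endfacet
facet normal -0.948 -0.314 -0.062
outer loop
vertex -1.414 -0.817 1.9
vertex -1.278 -1.319 2.359
vertex -1.726 -0.143 3.253
endloop
endfacet
facet normal 0.676 -0.389 -0.625
outer loop
vertex -1.278 -1.319 2.359
vertex -0.834 -0.657 2.427
vertex -0.808 -1.323 2.87
endloop
endfacet
facet normal -0.579 -0.622 0.528
outer loop
vertex -1.278 -1.319 2.359
vertex -0.808 -1.323 2.87
vertex -1.726 -0.143 3.253
endloop
endfacet
facet normal 0.675 -0.390 -0.626
outer loop
vertex -0.808 -1.323 2.87
vertex -0.834 -0.657 2.427
vertex -0.357 -0.825 3.046
endloop
endfacet
facet normal -0.016 -0.320 0.947
outer loop
vertex -0.808 -1.323 2.87
vertex -0.357 -0.825 3.046
vertex -1.726 -0.143 3.253
endloop
endfacet

endsolid


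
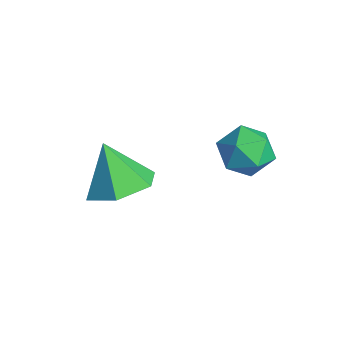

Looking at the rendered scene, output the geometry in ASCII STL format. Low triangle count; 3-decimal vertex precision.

solid 
facet normal -0.810 0.409 0.421
outer loop
vertex 2.037 2.412 3.746
vertex 1.663 1.874 3.55
vertex 1.976 1.869 4.157
endloop
endfacet
facet normal -0.216 0.605 0.767
outer loop
vertex 2.037 2.412 3.746
vertex 1.976 1.869 4.157
vertex 2.582 2.177 4.085
endloop
endfacet
facet normal 0.215 0.930 0.298
outer loop
vertex 2.037 2.412 3.746
vertex 2.582 2.177 4.085
vertex 2.643 2.372 3.433
endloop
endfacet
facet normal -0.112 0.935 -0.336
outer loop
vertex 2.037 2.412 3.746
vertex 2.643 2.372 3.433
vertex 2.075 2.185 3.102
endloop
endfacet
facet normal -0.746 0.613 -0.260
outer loop
vertex 2.037 2.412 3.746
vertex 2.075 2.185 3.102
vertex 1.663 1.874 3.55
endloop
endfacet
facet normal 0.112 0.013 0.994
outer loop
vertex 2.582 2.177 4.085
vertex 1.976 1.869 4.157
vertex 2.545 1.495 4.098
endloop
endfacet
facet normal -0.848 -0.304 0.435
outer loop
vertex 1.976 1.869 4.157
vertex 1.663 1.874 3.55
vertex 1.977 1.308 3.767
endloop
endfacet
facet normal -0.745 0.028 -0.666
outer loop
vertex 1.663 1.874 3.55
vertex 2.075 2.185 3.102
vertex 2.038 1.503 3.115
endloop
endfacet
facet normal 0.279 0.549 -0.788
outer loop
vertex 2.075 2.185 3.102
vertex 2.643 2.372 3.433
vertex 2.644 1.811 3.043
endloop
endfacet
facet normal 0.808 0.539 0.237
outer loop
vertex 2.643 2.372 3.433
vertex 2.582 2.177 4.085
vertex 2.957 1.806 3.65
endloop
endfacet
facet normal 0.112 -0.935 0.336
outer loop
vertex 2.583 1.268 3.454
vertex 2.545 1.495 4.098
vertex 1.977 1.308 3.767
endloop
endfacet
facet normal -0.215 -0.930 -0.298
outer loop
vertex 2.583 1.268 3.454
vertex 1.977 1.308 3.767
vertex 2.038 1.503 3.115
endloop
endfacet
facet normal 0.216 -0.605 -0.767
outer loop
vertex 2.583 1.268 3.454
vertex 2.038 1.503 3.115
vertex 2.644 1.811 3.043
endloop
endfacet
facet normal 0.810 -0.409 -0.421
outer loop
vertex 2.583 1.268 3.454
vertex 2.644 1.811 3.043
vertex 2.957 1.806 3.65
endloop
endfacet
facet normal 0.746 -0.613 0.260
outer loop
vertex 2.583 1.268 3.454
vertex 2.957 1.806 3.65
vertex 2.545 1.495 4.098
endloop
endfacet
facet normal -0.279 -0.549 0.788
outer loop
vertex 1.977 1.308 3.767
vertex 2.545 1.495 4.098
vertex 1.976 1.869 4.157
endloop
endfacet
facet normal -0.808 -0.539 -0.237
outer loop
vertex 2.038 1.503 3.115
vertex 1.977 1.308 3.767
vertex 1.663 1.874 3.55
endloop
endfacet
facet normal -0.112 -0.013 -0.994
outer loop
vertex 2.644 1.811 3.043
vertex 2.038 1.503 3.115
vertex 2.075 2.185 3.102
endloop
endfacet
facet normal 0.848 0.304 -0.435
outer loop
vertex 2.957 1.806 3.65
vertex 2.644 1.811 3.043
vertex 2.643 2.372 3.433
endloop
endfacet
facet normal 0.745 -0.028 0.666
outer loop
vertex 2.545 1.495 4.098
vertex 2.957 1.806 3.65
vertex 2.582 2.177 4.085
endloop
endfacet
facet normal 0.439 0.142 -0.887
outer loop
vertex 1.18 0.178 2.0
vertex 0.582 -0.282 1.63
vertex 0.483 0.548 1.714
endloop
endfacet
facet normal 0.073 0.692 0.718
outer loop
vertex 1.18 0.178 2.0
vertex 0.483 0.548 1.714
vertex 0.038 -0.458 2.73
endloop
endfacet
facet normal 0.440 0.142 -0.887
outer loop
vertex 0.483 0.548 1.714
vertex 0.582 -0.282 1.63
vertex -0.115 0.089 1.344
endloop
endfacet
facet normal -0.695 0.640 0.329
outer loop
vertex 0.483 0.548 1.714
vertex -0.115 0.089 1.344
vertex 0.038 -0.458 2.73
endloop
endfacet
facet normal 0.440 0.142 -0.887
outer loop
vertex -0.115 0.089 1.344
vertex 0.582 -0.282 1.63
vertex -0.016 -0.741 1.26
endloop
endfacet
facet normal -0.990 -0.124 0.060
outer loop
vertex -0.115 0.089 1.344
vertex -0.016 -0.741 1.26
vertex 0.038 -0.458 2.73
endloop
endfacet
facet normal 0.439 0.143 -0.887
outer loop
vertex -0.016 -0.741 1.26
vertex 0.582 -0.282 1.63
vertex 0.682 -1.111 1.546
endloop
endfacet
facet normal -0.517 -0.837 0.180
outer loop
vertex -0.016 -0.741 1.26
vertex 0.682 -1.111 1.546
vertex 0.038 -0.458 2.73
endloop
endfacet
facet normal 0.439 0.143 -0.887
outer loop
vertex 0.682 -1.111 1.546
vertex 0.582 -0.282 1.63
vertex 1.28 -0.652 1.916
endloop
endfacet
facet normal 0.250 -0.784 0.568
outer loop
vertex 0.682 -1.111 1.546
vertex 1.28 -0.652 1.916
vertex 0.038 -0.458 2.73
endloop
endfacet
facet normal 0.439 0.143 -0.887
outer loop
vertex 1.28 -0.652 1.916
vertex 0.582 -0.282 1.63
vertex 1.18 0.178 2.0
endloop
endfacet
facet normal 0.546 -0.019 0.838
outer loop
vertex 1.28 -0.652 1.916
vertex 1.18 0.178 2.0
vertex 0.038 -0.458 2.73
endloop
endfacet

endsolid
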